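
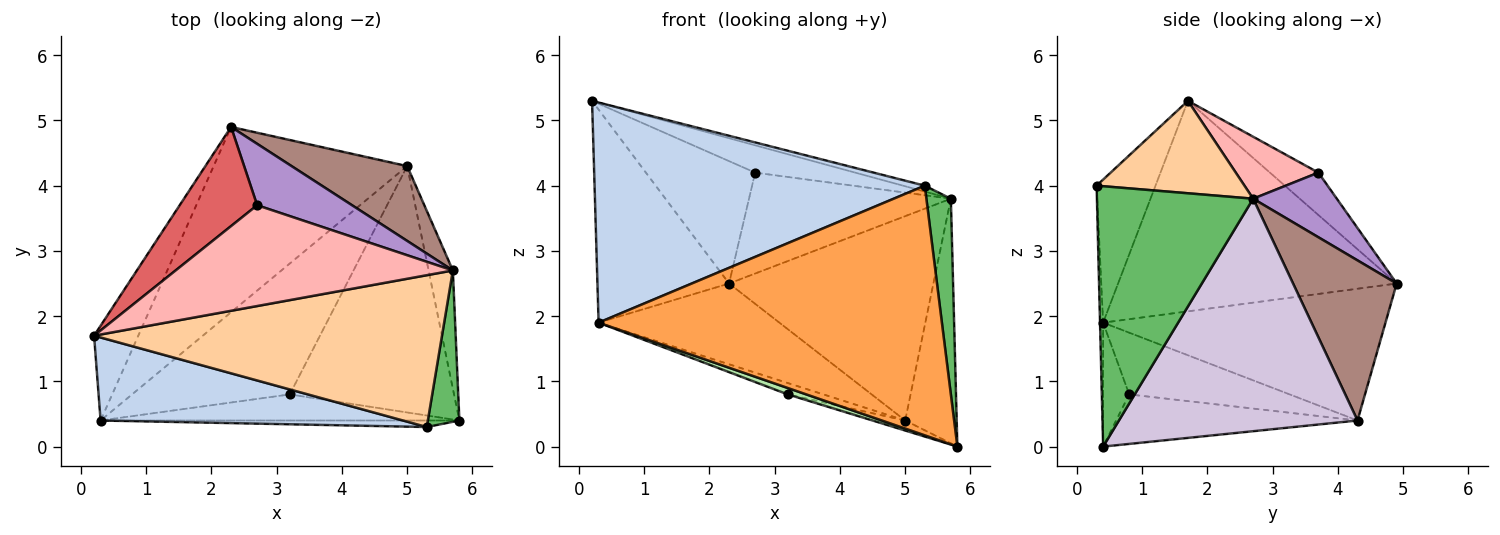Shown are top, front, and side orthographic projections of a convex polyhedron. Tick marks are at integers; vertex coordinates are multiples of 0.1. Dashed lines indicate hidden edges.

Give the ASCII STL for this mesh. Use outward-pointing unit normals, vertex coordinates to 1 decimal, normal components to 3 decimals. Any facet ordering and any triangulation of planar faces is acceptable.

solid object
 facet normal -0.888 0.420 -0.187
  outer loop
   vertex 0.3 0.4 1.9
   vertex 0.2 1.7 5.3
   vertex 2.3 4.9 2.5
  endloop
 endfacet
 facet normal -0.165 -0.923 0.348
  outer loop
   vertex 0.3 0.4 1.9
   vertex 5.3 0.3 4.0
   vertex 0.2 1.7 5.3
  endloop
 endfacet
 facet normal -0.009 -1.000 -0.026
  outer loop
   vertex 0.3 0.4 1.9
   vertex 5.8 0.4 0.0
   vertex 5.3 0.3 4.0
  endloop
 endfacet
 facet normal 0.257 0.038 0.966
  outer loop
   vertex 5.7 2.7 3.8
   vertex 0.2 1.7 5.3
   vertex 5.3 0.3 4.0
  endloop
 endfacet
 facet normal 0.981 -0.154 0.119
  outer loop
   vertex 5.7 2.7 3.8
   vertex 5.3 0.3 4.0
   vertex 5.8 0.4 0.0
  endloop
 endfacet
 facet normal -0.318 -0.226 -0.921
  outer loop
   vertex 3.2 0.8 0.8
   vertex 5.8 0.4 0.0
   vertex 0.3 0.4 1.9
  endloop
 endfacet
 facet normal -0.326 0.735 0.595
  outer loop
   vertex 2.7 3.7 4.2
   vertex 2.3 4.9 2.5
   vertex 0.2 1.7 5.3
  endloop
 endfacet
 facet normal 0.211 0.255 0.944
  outer loop
   vertex 2.7 3.7 4.2
   vertex 0.2 1.7 5.3
   vertex 5.7 2.7 3.8
  endloop
 endfacet
 facet normal 0.334 0.805 0.490
  outer loop
   vertex 2.7 3.7 4.2
   vertex 5.7 2.7 3.8
   vertex 2.3 4.9 2.5
  endloop
 endfacet
 facet normal 0.972 0.210 -0.101
  outer loop
   vertex 5.0 4.3 0.4
   vertex 5.7 2.7 3.8
   vertex 5.8 0.4 0.0
  endloop
 endfacet
 facet normal 0.430 0.848 0.310
  outer loop
   vertex 5.0 4.3 0.4
   vertex 2.3 4.9 2.5
   vertex 5.7 2.7 3.8
  endloop
 endfacet
 facet normal -0.288 0.039 -0.957
  outer loop
   vertex 5.0 4.3 0.4
   vertex 5.8 0.4 0.0
   vertex 3.2 0.8 0.8
  endloop
 endfacet
 facet normal -0.529 0.339 -0.778
  outer loop
   vertex 5.0 4.3 0.4
   vertex 0.3 0.4 1.9
   vertex 2.3 4.9 2.5
  endloop
 endfacet
 facet normal -0.363 0.081 -0.928
  outer loop
   vertex 5.0 4.3 0.4
   vertex 3.2 0.8 0.8
   vertex 0.3 0.4 1.9
  endloop
 endfacet
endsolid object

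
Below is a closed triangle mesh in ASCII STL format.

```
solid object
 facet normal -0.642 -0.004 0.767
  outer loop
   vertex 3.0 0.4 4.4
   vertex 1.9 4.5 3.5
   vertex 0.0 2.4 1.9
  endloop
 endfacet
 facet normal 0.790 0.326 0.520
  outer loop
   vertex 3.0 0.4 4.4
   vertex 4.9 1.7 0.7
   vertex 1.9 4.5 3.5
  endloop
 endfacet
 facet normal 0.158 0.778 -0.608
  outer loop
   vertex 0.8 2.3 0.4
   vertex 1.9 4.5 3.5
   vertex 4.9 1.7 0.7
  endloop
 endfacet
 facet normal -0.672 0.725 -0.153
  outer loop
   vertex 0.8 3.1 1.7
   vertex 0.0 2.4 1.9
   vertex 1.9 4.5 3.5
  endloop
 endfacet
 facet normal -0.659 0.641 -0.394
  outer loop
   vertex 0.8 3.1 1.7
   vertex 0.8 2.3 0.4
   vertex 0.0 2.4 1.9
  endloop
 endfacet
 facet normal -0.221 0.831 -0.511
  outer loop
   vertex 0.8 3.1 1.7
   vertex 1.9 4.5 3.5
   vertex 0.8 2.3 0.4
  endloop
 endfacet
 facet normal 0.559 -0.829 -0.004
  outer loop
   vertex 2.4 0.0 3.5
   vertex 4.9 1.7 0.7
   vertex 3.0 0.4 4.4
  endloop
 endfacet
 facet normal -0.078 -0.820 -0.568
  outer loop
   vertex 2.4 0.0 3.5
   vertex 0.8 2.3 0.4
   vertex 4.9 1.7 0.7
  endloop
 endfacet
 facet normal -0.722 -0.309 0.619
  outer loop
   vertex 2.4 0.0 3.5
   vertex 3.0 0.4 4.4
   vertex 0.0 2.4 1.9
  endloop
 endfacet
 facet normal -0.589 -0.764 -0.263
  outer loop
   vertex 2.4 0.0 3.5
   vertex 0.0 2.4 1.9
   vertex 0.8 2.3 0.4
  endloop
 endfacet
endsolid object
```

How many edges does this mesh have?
15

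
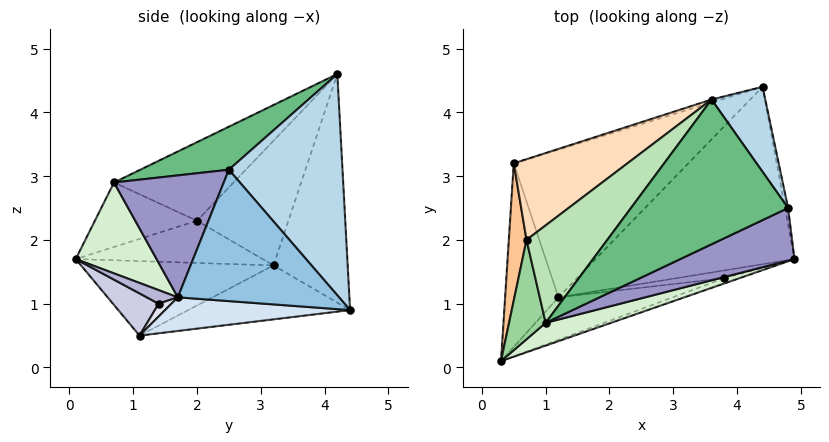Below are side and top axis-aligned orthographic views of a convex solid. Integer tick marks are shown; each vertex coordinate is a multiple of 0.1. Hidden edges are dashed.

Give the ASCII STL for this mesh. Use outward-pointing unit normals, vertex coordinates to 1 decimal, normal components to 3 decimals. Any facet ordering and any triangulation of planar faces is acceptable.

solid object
 facet normal -0.296 0.955 -0.012
  outer loop
   vertex 0.5 3.2 1.6
   vertex 3.6 4.2 4.6
   vertex 4.4 4.4 0.9
  endloop
 endfacet
 facet normal 0.983 0.180 -0.023
  outer loop
   vertex 4.8 2.5 3.1
   vertex 4.9 1.7 1.1
   vertex 4.4 4.4 0.9
  endloop
 endfacet
 facet normal 0.877 0.431 0.213
  outer loop
   vertex 4.8 2.5 3.1
   vertex 4.4 4.4 0.9
   vertex 3.6 4.2 4.6
  endloop
 endfacet
 facet normal 0.167 -0.042 -0.985
  outer loop
   vertex 1.2 1.1 0.5
   vertex 4.4 4.4 0.9
   vertex 4.9 1.7 1.1
  endloop
 endfacet
 facet normal -0.813 0.034 -0.582
  outer loop
   vertex 1.2 1.1 0.5
   vertex 0.3 0.1 1.7
   vertex 0.5 3.2 1.6
  endloop
 endfacet
 facet normal -0.274 0.373 -0.886
  outer loop
   vertex 1.2 1.1 0.5
   vertex 0.5 3.2 1.6
   vertex 4.4 4.4 0.9
  endloop
 endfacet
 facet normal -0.920 0.072 0.386
  outer loop
   vertex 0.7 2.0 2.3
   vertex 0.5 3.2 1.6
   vertex 0.3 0.1 1.7
  endloop
 endfacet
 facet normal -0.713 0.261 0.650
  outer loop
   vertex 0.7 2.0 2.3
   vertex 3.6 4.2 4.6
   vertex 0.5 3.2 1.6
  endloop
 endfacet
 facet normal 0.220 -0.554 0.803
  outer loop
   vertex 1.0 0.7 2.9
   vertex 4.8 2.5 3.1
   vertex 3.6 4.2 4.6
  endloop
 endfacet
 facet normal -0.869 0.027 0.494
  outer loop
   vertex 1.0 0.7 2.9
   vertex 0.7 2.0 2.3
   vertex 0.3 0.1 1.7
  endloop
 endfacet
 facet normal -0.687 0.167 0.707
  outer loop
   vertex 1.0 0.7 2.9
   vertex 3.6 4.2 4.6
   vertex 0.7 2.0 2.3
  endloop
 endfacet
 facet normal 0.347 -0.904 0.250
  outer loop
   vertex 1.0 0.7 2.9
   vertex 0.3 0.1 1.7
   vertex 4.9 1.7 1.1
  endloop
 endfacet
 facet normal 0.384 -0.851 0.359
  outer loop
   vertex 1.0 0.7 2.9
   vertex 4.9 1.7 1.1
   vertex 4.8 2.5 3.1
  endloop
 endfacet
 facet normal 0.276 -0.910 -0.309
  outer loop
   vertex 3.8 1.4 1.0
   vertex 4.9 1.7 1.1
   vertex 0.3 0.1 1.7
  endloop
 endfacet
 facet normal 0.198 -0.821 -0.536
  outer loop
   vertex 3.8 1.4 1.0
   vertex 0.3 0.1 1.7
   vertex 1.2 1.1 0.5
  endloop
 endfacet
 facet normal 0.219 -0.529 -0.820
  outer loop
   vertex 3.8 1.4 1.0
   vertex 1.2 1.1 0.5
   vertex 4.9 1.7 1.1
  endloop
 endfacet
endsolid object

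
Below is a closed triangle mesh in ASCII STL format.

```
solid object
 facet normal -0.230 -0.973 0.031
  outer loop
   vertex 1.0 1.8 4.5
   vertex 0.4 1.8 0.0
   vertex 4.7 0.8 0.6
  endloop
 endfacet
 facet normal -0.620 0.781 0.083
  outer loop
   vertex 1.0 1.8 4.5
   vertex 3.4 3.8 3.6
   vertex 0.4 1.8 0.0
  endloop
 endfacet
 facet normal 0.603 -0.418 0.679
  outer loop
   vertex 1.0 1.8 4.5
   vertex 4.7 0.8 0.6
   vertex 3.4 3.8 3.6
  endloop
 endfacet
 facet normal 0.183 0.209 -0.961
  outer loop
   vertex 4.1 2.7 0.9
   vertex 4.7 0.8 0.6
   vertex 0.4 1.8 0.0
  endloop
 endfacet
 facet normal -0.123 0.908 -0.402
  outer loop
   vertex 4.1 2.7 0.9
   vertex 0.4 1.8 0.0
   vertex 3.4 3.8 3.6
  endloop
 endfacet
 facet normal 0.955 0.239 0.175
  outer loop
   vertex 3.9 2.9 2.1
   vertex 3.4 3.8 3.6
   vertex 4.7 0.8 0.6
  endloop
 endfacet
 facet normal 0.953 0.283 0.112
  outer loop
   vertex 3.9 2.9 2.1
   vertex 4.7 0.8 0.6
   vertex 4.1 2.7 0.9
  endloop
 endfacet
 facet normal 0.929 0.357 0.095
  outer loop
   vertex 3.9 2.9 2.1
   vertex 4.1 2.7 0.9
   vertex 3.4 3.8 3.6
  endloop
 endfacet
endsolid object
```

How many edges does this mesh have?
12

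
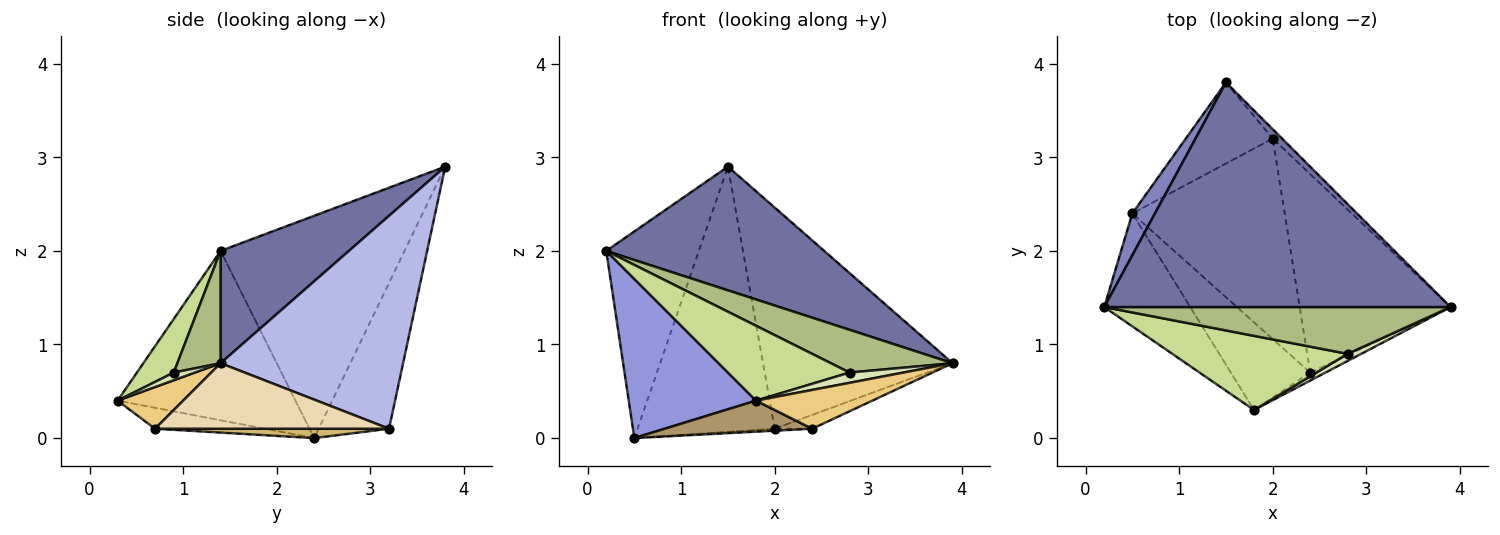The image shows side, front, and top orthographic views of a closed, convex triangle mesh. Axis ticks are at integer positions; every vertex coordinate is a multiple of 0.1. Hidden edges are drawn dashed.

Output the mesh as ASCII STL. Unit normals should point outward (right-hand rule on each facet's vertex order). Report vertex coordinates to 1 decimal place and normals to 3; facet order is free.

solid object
 facet normal 0.273 -0.464 0.843
  outer loop
   vertex 1.5 3.8 2.9
   vertex 0.2 1.4 2.0
   vertex 3.9 1.4 0.8
  endloop
 endfacet
 facet normal -0.890 0.448 0.091
  outer loop
   vertex 0.5 2.4 0.0
   vertex 0.2 1.4 2.0
   vertex 1.5 3.8 2.9
  endloop
 endfacet
 facet normal -0.752 -0.538 -0.382
  outer loop
   vertex 1.8 0.3 0.4
   vertex 0.2 1.4 2.0
   vertex 0.5 2.4 0.0
  endloop
 endfacet
 facet normal 0.693 0.720 -0.030
  outer loop
   vertex 2.0 3.2 0.1
   vertex 1.5 3.8 2.9
   vertex 3.9 1.4 0.8
  endloop
 endfacet
 facet normal -0.440 0.859 -0.263
  outer loop
   vertex 2.0 3.2 0.1
   vertex 0.5 2.4 0.0
   vertex 1.5 3.8 2.9
  endloop
 endfacet
 facet normal 0.233 -0.656 0.718
  outer loop
   vertex 2.8 0.9 0.7
   vertex 3.9 1.4 0.8
   vertex 0.2 1.4 2.0
  endloop
 endfacet
 facet normal 0.210 -0.695 0.688
  outer loop
   vertex 2.8 0.9 0.7
   vertex 0.2 1.4 2.0
   vertex 1.8 0.3 0.4
  endloop
 endfacet
 facet normal 0.306 -0.782 0.544
  outer loop
   vertex 2.8 0.9 0.7
   vertex 1.8 0.3 0.4
   vertex 3.9 1.4 0.8
  endloop
 endfacet
 facet normal -0.242 -0.324 -0.915
  outer loop
   vertex 2.4 0.7 0.1
   vertex 1.8 0.3 0.4
   vertex 0.5 2.4 0.0
  endloop
 endfacet
 facet normal 0.061 0.010 -0.998
  outer loop
   vertex 2.4 0.7 0.1
   vertex 0.5 2.4 0.0
   vertex 2.0 3.2 0.1
  endloop
 endfacet
 facet normal 0.483 -0.857 -0.177
  outer loop
   vertex 2.4 0.7 0.1
   vertex 3.9 1.4 0.8
   vertex 1.8 0.3 0.4
  endloop
 endfacet
 facet normal 0.398 0.064 -0.915
  outer loop
   vertex 2.4 0.7 0.1
   vertex 2.0 3.2 0.1
   vertex 3.9 1.4 0.8
  endloop
 endfacet
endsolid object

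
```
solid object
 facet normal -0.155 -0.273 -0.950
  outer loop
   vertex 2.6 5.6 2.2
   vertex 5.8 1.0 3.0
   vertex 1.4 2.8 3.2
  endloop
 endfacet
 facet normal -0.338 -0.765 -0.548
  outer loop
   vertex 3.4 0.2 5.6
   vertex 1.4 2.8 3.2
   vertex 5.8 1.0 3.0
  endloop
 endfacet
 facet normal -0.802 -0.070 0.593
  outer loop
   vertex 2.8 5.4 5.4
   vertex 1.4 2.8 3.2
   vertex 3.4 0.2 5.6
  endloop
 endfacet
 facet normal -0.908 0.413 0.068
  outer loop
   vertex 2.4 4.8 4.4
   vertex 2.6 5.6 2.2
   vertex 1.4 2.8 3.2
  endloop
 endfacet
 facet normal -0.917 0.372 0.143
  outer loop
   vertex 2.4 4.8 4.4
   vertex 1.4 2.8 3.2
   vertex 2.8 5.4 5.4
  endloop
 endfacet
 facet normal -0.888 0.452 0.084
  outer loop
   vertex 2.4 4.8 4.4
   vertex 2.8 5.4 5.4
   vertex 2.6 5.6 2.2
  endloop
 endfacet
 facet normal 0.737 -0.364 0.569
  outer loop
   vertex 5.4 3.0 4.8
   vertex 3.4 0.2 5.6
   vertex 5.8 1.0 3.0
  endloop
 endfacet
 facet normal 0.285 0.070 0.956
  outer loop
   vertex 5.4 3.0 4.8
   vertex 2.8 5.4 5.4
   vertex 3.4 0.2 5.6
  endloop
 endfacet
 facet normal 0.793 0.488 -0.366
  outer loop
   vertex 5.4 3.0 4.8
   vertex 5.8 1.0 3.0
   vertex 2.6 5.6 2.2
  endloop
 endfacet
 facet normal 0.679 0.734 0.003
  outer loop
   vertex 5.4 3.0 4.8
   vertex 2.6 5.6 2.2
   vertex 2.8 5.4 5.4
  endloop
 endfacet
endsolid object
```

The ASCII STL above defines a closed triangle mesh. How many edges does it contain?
15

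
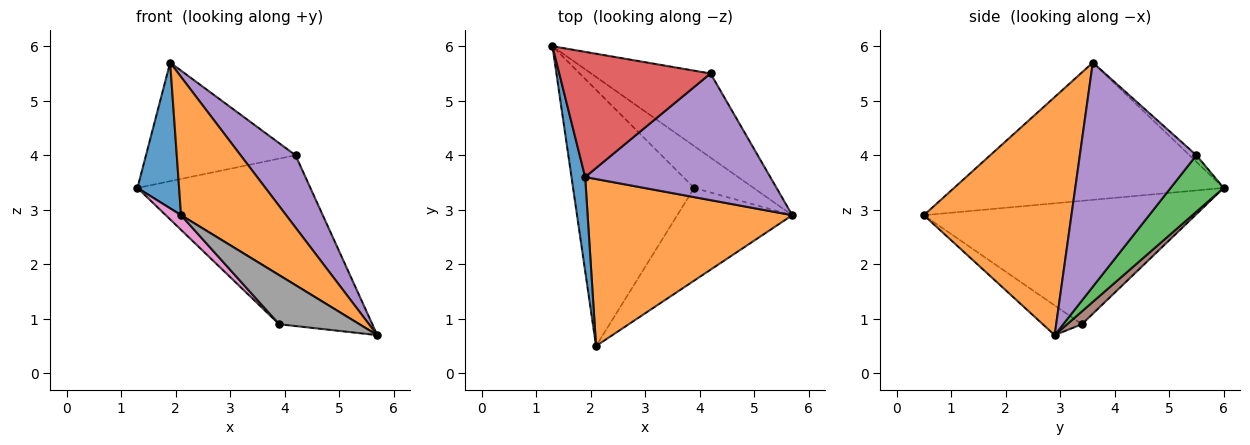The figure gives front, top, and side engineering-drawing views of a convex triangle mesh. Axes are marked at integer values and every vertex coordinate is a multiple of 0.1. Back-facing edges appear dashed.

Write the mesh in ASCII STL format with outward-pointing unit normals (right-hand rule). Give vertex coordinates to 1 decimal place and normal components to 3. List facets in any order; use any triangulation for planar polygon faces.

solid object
 facet normal -0.984 -0.152 0.098
  outer loop
   vertex 1.9 3.6 5.7
   vertex 1.3 6.0 3.4
   vertex 2.1 0.5 2.9
  endloop
 endfacet
 facet normal 0.667 -0.475 0.574
  outer loop
   vertex 1.9 3.6 5.7
   vertex 2.1 0.5 2.9
   vertex 5.7 2.9 0.7
  endloop
 endfacet
 facet normal 0.249 0.813 -0.527
  outer loop
   vertex 4.2 5.5 4.0
   vertex 5.7 2.9 0.7
   vertex 1.3 6.0 3.4
  endloop
 endfacet
 facet normal -0.032 0.687 0.726
  outer loop
   vertex 4.2 5.5 4.0
   vertex 1.3 6.0 3.4
   vertex 1.9 3.6 5.7
  endloop
 endfacet
 facet normal 0.725 -0.342 0.599
  outer loop
   vertex 4.2 5.5 4.0
   vertex 1.9 3.6 5.7
   vertex 5.7 2.9 0.7
  endloop
 endfacet
 facet normal 0.138 0.755 -0.641
  outer loop
   vertex 3.9 3.4 0.9
   vertex 1.3 6.0 3.4
   vertex 5.7 2.9 0.7
  endloop
 endfacet
 facet normal -0.713 -0.040 -0.700
  outer loop
   vertex 3.9 3.4 0.9
   vertex 2.1 0.5 2.9
   vertex 1.3 6.0 3.4
  endloop
 endfacet
 facet normal -0.222 -0.456 -0.862
  outer loop
   vertex 3.9 3.4 0.9
   vertex 5.7 2.9 0.7
   vertex 2.1 0.5 2.9
  endloop
 endfacet
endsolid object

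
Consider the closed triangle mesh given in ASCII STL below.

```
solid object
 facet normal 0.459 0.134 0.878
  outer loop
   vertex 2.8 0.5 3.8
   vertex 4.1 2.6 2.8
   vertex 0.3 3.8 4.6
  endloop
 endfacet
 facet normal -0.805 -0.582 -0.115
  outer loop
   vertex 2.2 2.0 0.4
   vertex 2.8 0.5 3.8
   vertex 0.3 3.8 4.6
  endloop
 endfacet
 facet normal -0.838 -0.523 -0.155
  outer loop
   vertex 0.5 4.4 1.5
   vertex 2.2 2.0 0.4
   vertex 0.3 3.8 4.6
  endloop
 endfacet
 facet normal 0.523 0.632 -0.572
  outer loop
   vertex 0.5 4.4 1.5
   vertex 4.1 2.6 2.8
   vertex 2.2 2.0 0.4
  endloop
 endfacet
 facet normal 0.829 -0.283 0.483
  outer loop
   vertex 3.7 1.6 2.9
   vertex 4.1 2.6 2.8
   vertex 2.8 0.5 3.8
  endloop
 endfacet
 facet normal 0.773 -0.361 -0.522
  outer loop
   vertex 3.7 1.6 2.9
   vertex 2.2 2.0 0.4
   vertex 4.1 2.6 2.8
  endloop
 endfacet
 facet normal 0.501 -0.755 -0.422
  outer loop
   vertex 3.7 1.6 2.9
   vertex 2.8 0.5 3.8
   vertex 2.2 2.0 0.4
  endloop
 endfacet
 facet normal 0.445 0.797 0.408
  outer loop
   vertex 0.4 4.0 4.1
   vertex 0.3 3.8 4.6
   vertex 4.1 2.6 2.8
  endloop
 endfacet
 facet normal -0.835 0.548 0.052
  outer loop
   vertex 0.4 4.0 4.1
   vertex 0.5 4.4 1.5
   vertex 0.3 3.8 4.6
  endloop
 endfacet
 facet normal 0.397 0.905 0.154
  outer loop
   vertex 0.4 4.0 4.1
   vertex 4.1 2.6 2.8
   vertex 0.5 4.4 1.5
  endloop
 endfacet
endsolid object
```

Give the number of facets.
10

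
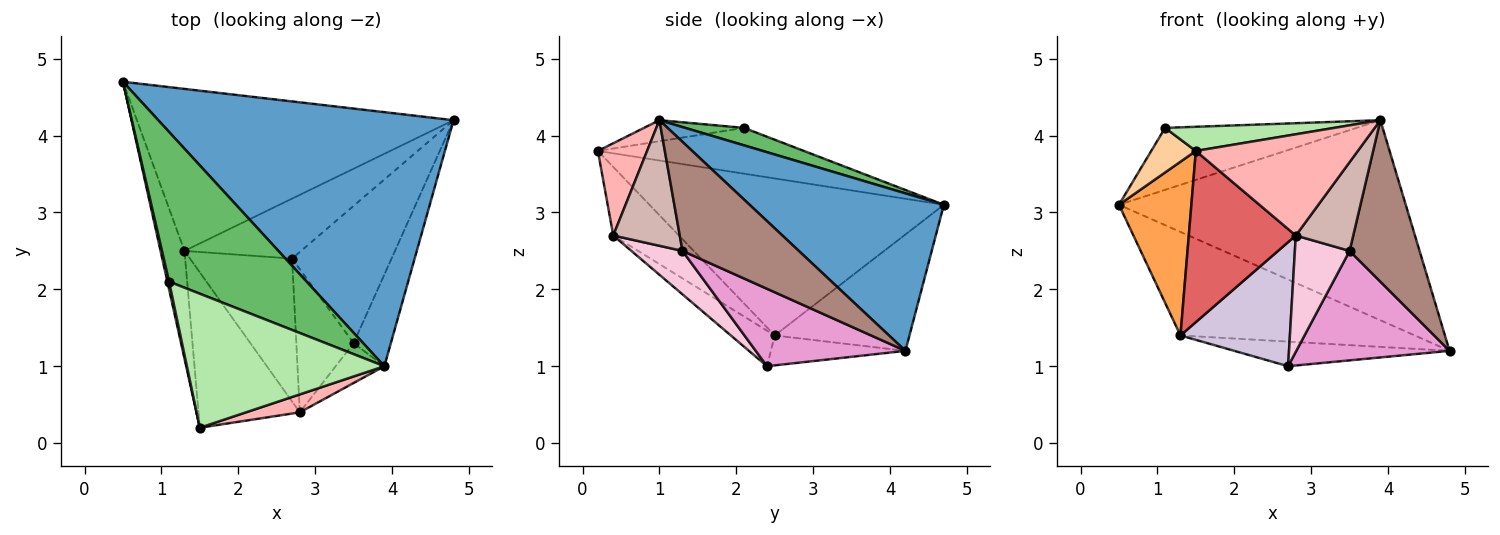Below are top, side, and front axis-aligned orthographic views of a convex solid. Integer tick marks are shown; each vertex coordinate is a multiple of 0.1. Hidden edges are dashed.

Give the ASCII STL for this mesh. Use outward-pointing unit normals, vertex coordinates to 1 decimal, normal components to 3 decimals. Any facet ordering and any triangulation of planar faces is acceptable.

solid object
 facet normal 0.387 0.571 0.725
  outer loop
   vertex 3.9 1.0 4.2
   vertex 4.8 4.2 1.2
   vertex 0.5 4.7 3.1
  endloop
 endfacet
 facet normal -0.296 0.514 -0.805
  outer loop
   vertex 1.3 2.5 1.4
   vertex 0.5 4.7 3.1
   vertex 4.8 4.2 1.2
  endloop
 endfacet
 facet normal -0.961 -0.236 -0.146
  outer loop
   vertex 1.3 2.5 1.4
   vertex 1.5 0.2 3.8
   vertex 0.5 4.7 3.1
  endloop
 endfacet
 facet normal -0.977 -0.211 0.036
  outer loop
   vertex 1.1 2.1 4.1
   vertex 0.5 4.7 3.1
   vertex 1.5 0.2 3.8
  endloop
 endfacet
 facet normal 0.116 0.380 0.918
  outer loop
   vertex 1.1 2.1 4.1
   vertex 3.9 1.0 4.2
   vertex 0.5 4.7 3.1
  endloop
 endfacet
 facet normal -0.104 -0.176 0.979
  outer loop
   vertex 1.1 2.1 4.1
   vertex 1.5 0.2 3.8
   vertex 3.9 1.0 4.2
  endloop
 endfacet
 facet normal -0.414 -0.674 -0.612
  outer loop
   vertex 2.8 0.4 2.7
   vertex 1.5 0.2 3.8
   vertex 1.3 2.5 1.4
  endloop
 endfacet
 facet normal 0.287 -0.943 0.167
  outer loop
   vertex 2.8 0.4 2.7
   vertex 3.9 1.0 4.2
   vertex 1.5 0.2 3.8
  endloop
 endfacet
 facet normal -0.231 0.369 -0.900
  outer loop
   vertex 2.7 2.4 1.0
   vertex 1.3 2.5 1.4
   vertex 4.8 4.2 1.2
  endloop
 endfacet
 facet normal -0.254 -0.634 -0.731
  outer loop
   vertex 2.7 2.4 1.0
   vertex 2.8 0.4 2.7
   vertex 1.3 2.5 1.4
  endloop
 endfacet
 facet normal 0.823 -0.495 -0.281
  outer loop
   vertex 3.5 1.3 2.5
   vertex 4.8 4.2 1.2
   vertex 3.9 1.0 4.2
  endloop
 endfacet
 facet normal 0.726 -0.627 -0.282
  outer loop
   vertex 3.5 1.3 2.5
   vertex 3.9 1.0 4.2
   vertex 2.8 0.4 2.7
  endloop
 endfacet
 facet normal 0.520 -0.532 -0.668
  outer loop
   vertex 3.5 1.3 2.5
   vertex 2.7 2.4 1.0
   vertex 4.8 4.2 1.2
  endloop
 endfacet
 facet normal 0.507 -0.543 -0.669
  outer loop
   vertex 3.5 1.3 2.5
   vertex 2.8 0.4 2.7
   vertex 2.7 2.4 1.0
  endloop
 endfacet
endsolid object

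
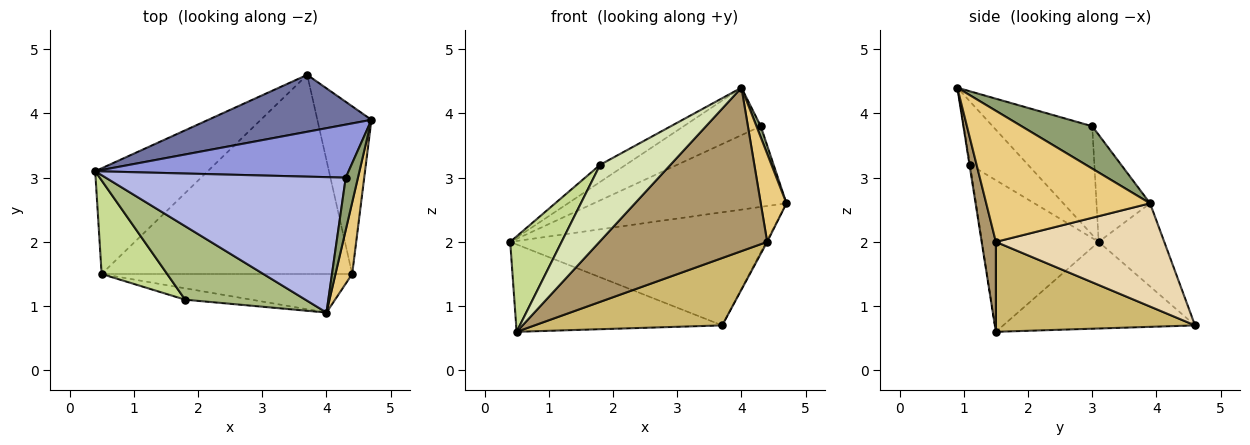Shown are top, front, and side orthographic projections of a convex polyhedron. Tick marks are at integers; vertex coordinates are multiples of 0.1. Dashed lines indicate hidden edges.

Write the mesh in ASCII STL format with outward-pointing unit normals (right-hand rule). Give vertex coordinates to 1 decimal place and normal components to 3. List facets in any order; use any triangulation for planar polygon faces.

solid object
 facet normal -0.223 0.871 0.438
  outer loop
   vertex 3.7 4.6 0.7
   vertex 0.4 3.1 2.0
   vertex 4.7 3.9 2.6
  endloop
 endfacet
 facet normal -0.510 0.548 -0.663
  outer loop
   vertex 3.7 4.6 0.7
   vertex 0.5 1.5 0.6
   vertex 0.4 3.1 2.0
  endloop
 endfacet
 facet normal -0.226 0.814 0.535
  outer loop
   vertex 4.3 3.0 3.8
   vertex 4.7 3.9 2.6
   vertex 0.4 3.1 2.0
  endloop
 endfacet
 facet normal -0.393 0.304 0.868
  outer loop
   vertex 4.3 3.0 3.8
   vertex 0.4 3.1 2.0
   vertex 4.0 0.9 4.4
  endloop
 endfacet
 facet normal 0.959 -0.058 0.276
  outer loop
   vertex 4.3 3.0 3.8
   vertex 4.0 0.9 4.4
   vertex 4.7 3.9 2.6
  endloop
 endfacet
 facet normal -0.455 0.202 0.867
  outer loop
   vertex 1.8 1.1 3.2
   vertex 4.0 0.9 4.4
   vertex 0.4 3.1 2.0
  endloop
 endfacet
 facet normal -0.851 -0.375 0.368
  outer loop
   vertex 1.8 1.1 3.2
   vertex 0.4 3.1 2.0
   vertex 0.5 1.5 0.6
  endloop
 endfacet
 facet normal -0.010 -0.989 -0.147
  outer loop
   vertex 1.8 1.1 3.2
   vertex 0.5 1.5 0.6
   vertex 4.0 0.9 4.4
  endloop
 endfacet
 facet normal 0.082 -0.970 -0.229
  outer loop
   vertex 4.4 1.5 2.0
   vertex 4.0 0.9 4.4
   vertex 0.5 1.5 0.6
  endloop
 endfacet
 facet normal 0.322 -0.303 -0.897
  outer loop
   vertex 4.4 1.5 2.0
   vertex 0.5 1.5 0.6
   vertex 3.7 4.6 0.7
  endloop
 endfacet
 facet normal 0.980 -0.154 0.125
  outer loop
   vertex 4.4 1.5 2.0
   vertex 4.7 3.9 2.6
   vertex 4.0 0.9 4.4
  endloop
 endfacet
 facet normal 0.886 0.005 -0.464
  outer loop
   vertex 4.4 1.5 2.0
   vertex 3.7 4.6 0.7
   vertex 4.7 3.9 2.6
  endloop
 endfacet
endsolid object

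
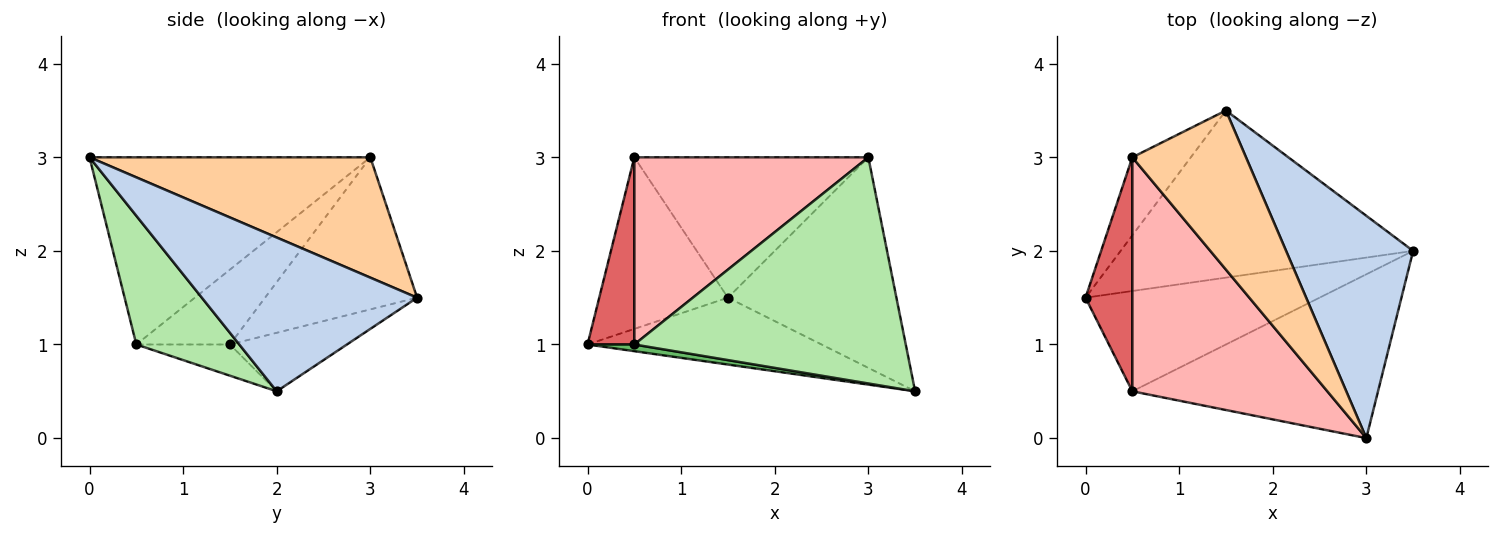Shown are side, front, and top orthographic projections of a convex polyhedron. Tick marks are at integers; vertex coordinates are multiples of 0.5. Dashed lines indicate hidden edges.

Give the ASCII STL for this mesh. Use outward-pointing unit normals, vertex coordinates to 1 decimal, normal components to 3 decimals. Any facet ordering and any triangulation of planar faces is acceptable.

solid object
 facet normal -0.183 0.365 -0.913
  outer loop
   vertex 1.5 3.5 1.5
   vertex 3.5 2.0 0.5
   vertex 0.0 1.5 1.0
  endloop
 endfacet
 facet normal 0.660 0.517 0.545
  outer loop
   vertex 1.5 3.5 1.5
   vertex 3.0 0.0 3.0
   vertex 3.5 2.0 0.5
  endloop
 endfacet
 facet normal -0.732 0.620 -0.282
  outer loop
   vertex 0.5 3.0 3.0
   vertex 1.5 3.5 1.5
   vertex 0.0 1.5 1.0
  endloop
 endfacet
 facet normal 0.622 0.518 0.587
  outer loop
   vertex 0.5 3.0 3.0
   vertex 3.0 0.0 3.0
   vertex 1.5 3.5 1.5
  endloop
 endfacet
 facet normal -0.132 -0.066 -0.989
  outer loop
   vertex 0.5 0.5 1.0
   vertex 0.0 1.5 1.0
   vertex 3.5 2.0 0.5
  endloop
 endfacet
 facet normal 0.294 -0.774 -0.561
  outer loop
   vertex 0.5 0.5 1.0
   vertex 3.5 2.0 0.5
   vertex 3.0 0.0 3.0
  endloop
 endfacet
 facet normal -0.781 -0.390 0.488
  outer loop
   vertex 0.5 0.5 1.0
   vertex 0.5 3.0 3.0
   vertex 0.0 1.5 1.0
  endloop
 endfacet
 facet normal -0.600 -0.500 0.625
  outer loop
   vertex 0.5 0.5 1.0
   vertex 3.0 0.0 3.0
   vertex 0.5 3.0 3.0
  endloop
 endfacet
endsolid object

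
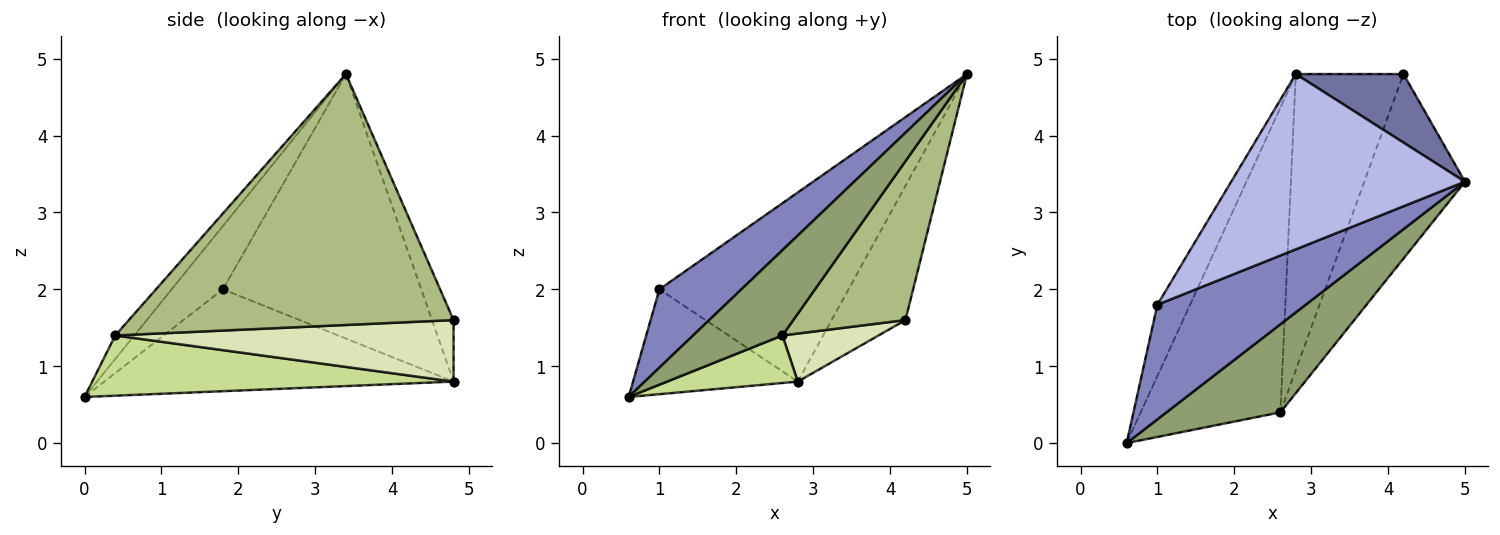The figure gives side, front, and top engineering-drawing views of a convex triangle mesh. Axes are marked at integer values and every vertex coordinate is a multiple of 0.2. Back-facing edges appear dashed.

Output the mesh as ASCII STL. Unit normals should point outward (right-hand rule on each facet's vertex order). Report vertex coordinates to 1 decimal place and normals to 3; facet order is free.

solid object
 facet normal -0.251 0.862 0.440
  outer loop
   vertex 2.8 4.8 0.8
   vertex 5.0 3.4 4.8
   vertex 4.2 4.8 1.6
  endloop
 endfacet
 facet normal -0.332 -0.532 0.779
  outer loop
   vertex 1.0 1.8 2.0
   vertex 0.6 0.0 0.6
   vertex 5.0 3.4 4.8
  endloop
 endfacet
 facet normal -0.869 0.410 -0.279
  outer loop
   vertex 1.0 1.8 2.0
   vertex 2.8 4.8 0.8
   vertex 0.6 0.0 0.6
  endloop
 endfacet
 facet normal -0.610 0.581 0.539
  outer loop
   vertex 1.0 1.8 2.0
   vertex 5.0 3.4 4.8
   vertex 2.8 4.8 0.8
  endloop
 endfacet
 facet normal -0.147 -0.688 0.711
  outer loop
   vertex 2.6 0.4 1.4
   vertex 5.0 3.4 4.8
   vertex 0.6 0.0 0.6
  endloop
 endfacet
 facet normal 0.884 -0.305 -0.355
  outer loop
   vertex 2.6 0.4 1.4
   vertex 4.2 4.8 1.6
   vertex 5.0 3.4 4.8
  endloop
 endfacet
 facet normal 0.392 -0.142 -0.909
  outer loop
   vertex 2.6 0.4 1.4
   vertex 0.6 0.0 0.6
   vertex 2.8 4.8 0.8
  endloop
 endfacet
 facet normal 0.491 -0.140 -0.860
  outer loop
   vertex 2.6 0.4 1.4
   vertex 2.8 4.8 0.8
   vertex 4.2 4.8 1.6
  endloop
 endfacet
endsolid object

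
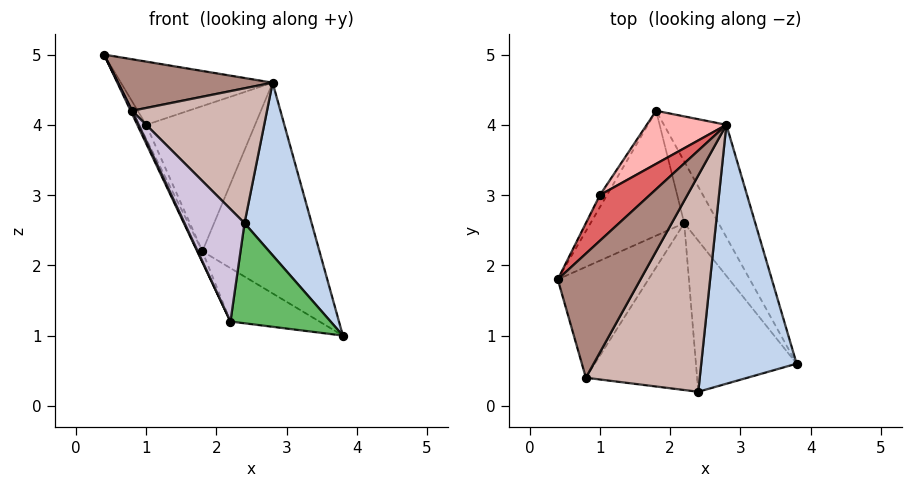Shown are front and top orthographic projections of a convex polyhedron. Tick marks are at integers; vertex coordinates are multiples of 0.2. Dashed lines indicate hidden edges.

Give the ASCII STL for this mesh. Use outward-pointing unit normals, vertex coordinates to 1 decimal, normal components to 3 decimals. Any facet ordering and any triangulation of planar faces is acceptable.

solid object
 facet normal 0.794 0.536 -0.286
  outer loop
   vertex 2.8 4.0 4.6
   vertex 3.8 0.6 1.0
   vertex 1.8 4.2 2.2
  endloop
 endfacet
 facet normal 0.743 -0.371 0.557
  outer loop
   vertex 2.8 4.0 4.6
   vertex 2.4 0.2 2.6
   vertex 3.8 0.6 1.0
  endloop
 endfacet
 facet normal -0.906 0.037 -0.421
  outer loop
   vertex 2.2 2.6 1.2
   vertex 0.4 1.8 5.0
   vertex 1.8 4.2 2.2
  endloop
 endfacet
 facet normal 0.586 0.530 -0.613
  outer loop
   vertex 2.2 2.6 1.2
   vertex 1.8 4.2 2.2
   vertex 3.8 0.6 1.0
  endloop
 endfacet
 facet normal -0.622 -0.433 -0.653
  outer loop
   vertex 2.2 2.6 1.2
   vertex 3.8 0.6 1.0
   vertex 2.4 0.2 2.6
  endloop
 endfacet
 facet normal -0.933 0.272 -0.233
  outer loop
   vertex 1.0 3.0 4.0
   vertex 1.8 4.2 2.2
   vertex 0.4 1.8 5.0
  endloop
 endfacet
 facet normal -0.542 0.681 0.492
  outer loop
   vertex 1.0 3.0 4.0
   vertex 0.4 1.8 5.0
   vertex 2.8 4.0 4.6
  endloop
 endfacet
 facet normal -0.537 0.792 0.290
  outer loop
   vertex 1.0 3.0 4.0
   vertex 2.8 4.0 4.6
   vertex 1.8 4.2 2.2
  endloop
 endfacet
 facet normal -0.903 -0.012 -0.430
  outer loop
   vertex 0.8 0.4 4.2
   vertex 0.4 1.8 5.0
   vertex 2.2 2.6 1.2
  endloop
 endfacet
 facet normal -0.669 -0.415 -0.617
  outer loop
   vertex 0.8 0.4 4.2
   vertex 2.2 2.6 1.2
   vertex 2.4 0.2 2.6
  endloop
 endfacet
 facet normal 0.451 -0.342 0.824
  outer loop
   vertex 0.8 0.4 4.2
   vertex 2.8 4.0 4.6
   vertex 0.4 1.8 5.0
  endloop
 endfacet
 facet normal 0.616 -0.417 0.668
  outer loop
   vertex 0.8 0.4 4.2
   vertex 2.4 0.2 2.6
   vertex 2.8 4.0 4.6
  endloop
 endfacet
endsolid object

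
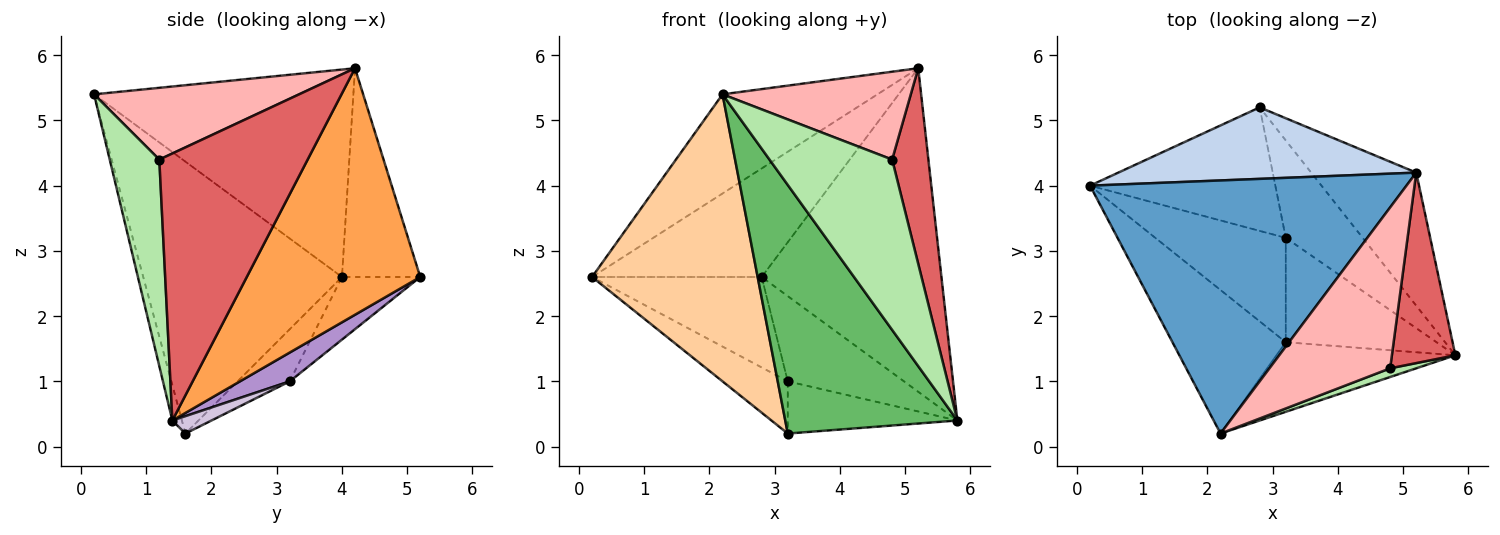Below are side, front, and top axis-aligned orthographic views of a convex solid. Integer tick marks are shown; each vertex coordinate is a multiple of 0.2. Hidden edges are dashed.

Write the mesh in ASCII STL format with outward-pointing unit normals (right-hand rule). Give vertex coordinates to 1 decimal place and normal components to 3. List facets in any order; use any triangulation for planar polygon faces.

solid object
 facet normal -0.521 0.311 0.795
  outer loop
   vertex 5.2 4.2 5.8
   vertex 0.2 4.0 2.6
   vertex 2.2 0.2 5.4
  endloop
 endfacet
 facet normal -0.360 0.779 0.513
  outer loop
   vertex 2.8 5.2 2.6
   vertex 0.2 4.0 2.6
   vertex 5.2 4.2 5.8
  endloop
 endfacet
 facet normal 0.666 0.690 -0.284
  outer loop
   vertex 2.8 5.2 2.6
   vertex 5.2 4.2 5.8
   vertex 5.8 1.4 0.4
  endloop
 endfacet
 facet normal -0.732 -0.610 -0.305
  outer loop
   vertex 3.2 1.6 0.2
   vertex 2.2 0.2 5.4
   vertex 0.2 4.0 2.6
  endloop
 endfacet
 facet normal -0.053 -0.962 -0.269
  outer loop
   vertex 3.2 1.6 0.2
   vertex 5.8 1.4 0.4
   vertex 2.2 0.2 5.4
  endloop
 endfacet
 facet normal 0.374 -0.926 0.047
  outer loop
   vertex 4.8 1.2 4.4
   vertex 2.2 0.2 5.4
   vertex 5.8 1.4 0.4
  endloop
 endfacet
 facet normal 0.947 -0.231 0.225
  outer loop
   vertex 4.8 1.2 4.4
   vertex 5.8 1.4 0.4
   vertex 5.2 4.2 5.8
  endloop
 endfacet
 facet normal 0.463 -0.425 0.778
  outer loop
   vertex 4.8 1.2 4.4
   vertex 5.2 4.2 5.8
   vertex 2.2 0.2 5.4
  endloop
 endfacet
 facet normal 0.272 0.634 -0.724
  outer loop
   vertex 3.2 3.2 1.0
   vertex 2.8 5.2 2.6
   vertex 5.8 1.4 0.4
  endloop
 endfacet
 facet normal 0.103 0.445 -0.890
  outer loop
   vertex 3.2 3.2 1.0
   vertex 5.8 1.4 0.4
   vertex 3.2 1.6 0.2
  endloop
 endfacet
 facet normal -0.263 0.570 -0.778
  outer loop
   vertex 3.2 3.2 1.0
   vertex 0.2 4.0 2.6
   vertex 2.8 5.2 2.6
  endloop
 endfacet
 facet normal -0.337 0.421 -0.842
  outer loop
   vertex 3.2 3.2 1.0
   vertex 3.2 1.6 0.2
   vertex 0.2 4.0 2.6
  endloop
 endfacet
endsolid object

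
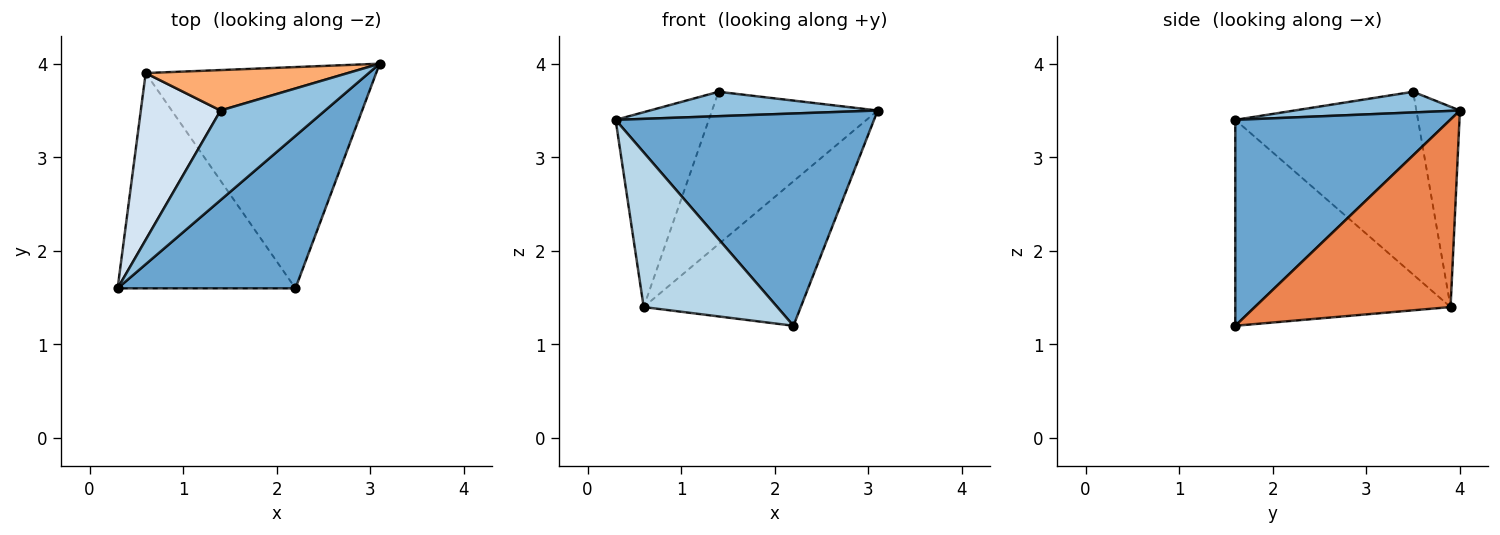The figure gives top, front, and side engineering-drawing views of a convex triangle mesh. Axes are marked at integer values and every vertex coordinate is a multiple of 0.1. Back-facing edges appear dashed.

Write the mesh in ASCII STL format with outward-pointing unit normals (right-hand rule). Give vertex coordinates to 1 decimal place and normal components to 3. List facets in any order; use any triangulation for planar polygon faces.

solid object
 facet normal 0.560 -0.673 0.483
  outer loop
   vertex 2.2 1.6 1.2
   vertex 3.1 4.0 3.5
   vertex 0.3 1.6 3.4
  endloop
 endfacet
 facet normal 0.187 -0.258 0.948
  outer loop
   vertex 1.4 3.5 3.7
   vertex 0.3 1.6 3.4
   vertex 3.1 4.0 3.5
  endloop
 endfacet
 facet normal -0.685 -0.425 -0.592
  outer loop
   vertex 0.6 3.9 1.4
   vertex 2.2 1.6 1.2
   vertex 0.3 1.6 3.4
  endloop
 endfacet
 facet normal -0.830 0.423 0.362
  outer loop
   vertex 0.6 3.9 1.4
   vertex 0.3 1.6 3.4
   vertex 1.4 3.5 3.7
  endloop
 endfacet
 facet normal 0.563 0.452 -0.692
  outer loop
   vertex 0.6 3.9 1.4
   vertex 3.1 4.0 3.5
   vertex 2.2 1.6 1.2
  endloop
 endfacet
 facet normal -0.246 0.937 0.249
  outer loop
   vertex 0.6 3.9 1.4
   vertex 1.4 3.5 3.7
   vertex 3.1 4.0 3.5
  endloop
 endfacet
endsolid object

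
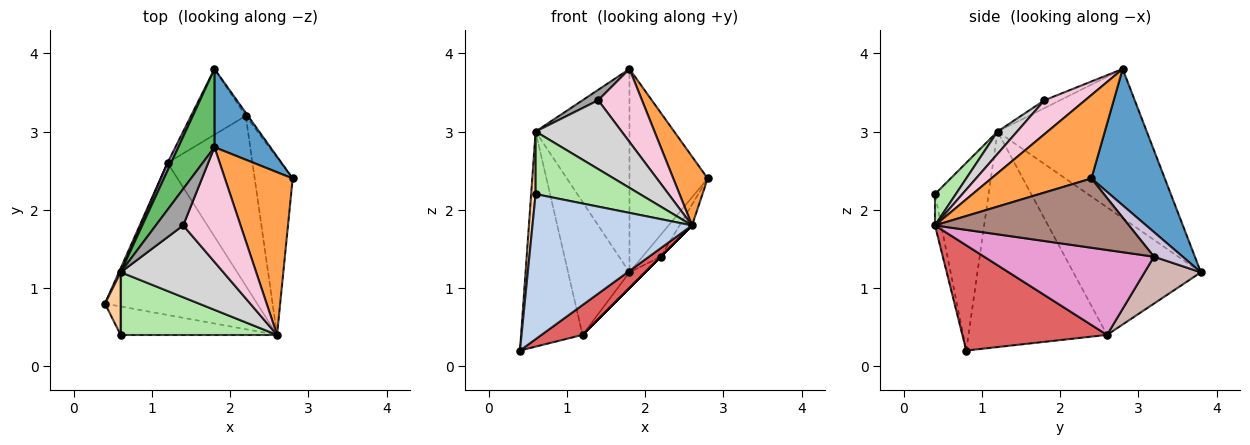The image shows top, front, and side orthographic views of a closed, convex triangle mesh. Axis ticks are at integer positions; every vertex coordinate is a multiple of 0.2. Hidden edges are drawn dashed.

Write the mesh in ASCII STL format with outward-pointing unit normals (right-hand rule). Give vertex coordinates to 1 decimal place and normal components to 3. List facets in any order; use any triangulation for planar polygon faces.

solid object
 facet normal 0.659 0.702 0.270
  outer loop
   vertex 1.8 2.8 3.8
   vertex 2.8 2.4 2.4
   vertex 1.8 3.8 1.2
  endloop
 endfacet
 facet normal -0.038 -0.981 -0.192
  outer loop
   vertex 2.6 0.4 1.8
   vertex 0.6 0.4 2.2
   vertex 0.4 0.8 0.2
  endloop
 endfacet
 facet normal 0.750 -0.258 0.609
  outer loop
   vertex 2.6 0.4 1.8
   vertex 2.8 2.4 2.4
   vertex 1.8 2.8 3.8
  endloop
 endfacet
 facet normal -0.993 -0.083 0.083
  outer loop
   vertex 0.6 1.2 3.0
   vertex 0.4 0.8 0.2
   vertex 0.6 0.4 2.2
  endloop
 endfacet
 facet normal -0.829 0.522 0.201
  outer loop
   vertex 0.6 1.2 3.0
   vertex 1.8 2.8 3.8
   vertex 1.8 3.8 1.2
  endloop
 endfacet
 facet normal 0.140 -0.700 0.700
  outer loop
   vertex 0.6 1.2 3.0
   vertex 0.6 0.4 2.2
   vertex 2.6 0.4 1.8
  endloop
 endfacet
 facet normal 0.562 -0.159 -0.812
  outer loop
   vertex 1.2 2.6 0.4
   vertex 2.6 0.4 1.8
   vertex 0.4 0.8 0.2
  endloop
 endfacet
 facet normal -0.914 0.405 0.007
  outer loop
   vertex 1.2 2.6 0.4
   vertex 0.4 0.8 0.2
   vertex 0.6 1.2 3.0
  endloop
 endfacet
 facet normal -0.901 0.433 0.025
  outer loop
   vertex 1.2 2.6 0.4
   vertex 0.6 1.2 3.0
   vertex 1.8 3.8 1.2
  endloop
 endfacet
 facet normal 0.841 0.535 -0.076
  outer loop
   vertex 2.2 3.2 1.4
   vertex 1.8 3.8 1.2
   vertex 2.8 2.4 2.4
  endloop
 endfacet
 facet normal 0.875 0.056 -0.480
  outer loop
   vertex 2.2 3.2 1.4
   vertex 2.8 2.4 2.4
   vertex 2.6 0.4 1.8
  endloop
 endfacet
 facet normal 0.640 0.178 -0.747
  outer loop
   vertex 2.2 3.2 1.4
   vertex 1.2 2.6 0.4
   vertex 1.8 3.8 1.2
  endloop
 endfacet
 facet normal 0.707 0.000 -0.707
  outer loop
   vertex 2.2 3.2 1.4
   vertex 2.6 0.4 1.8
   vertex 1.2 2.6 0.4
  endloop
 endfacet
 facet normal 0.446 -0.480 0.755
  outer loop
   vertex 1.4 1.8 3.4
   vertex 2.6 0.4 1.8
   vertex 1.8 2.8 3.8
  endloop
 endfacet
 facet normal -0.265 -0.265 0.927
  outer loop
   vertex 1.4 1.8 3.4
   vertex 1.8 2.8 3.8
   vertex 0.6 1.2 3.0
  endloop
 endfacet
 facet normal 0.155 -0.683 0.714
  outer loop
   vertex 1.4 1.8 3.4
   vertex 0.6 1.2 3.0
   vertex 2.6 0.4 1.8
  endloop
 endfacet
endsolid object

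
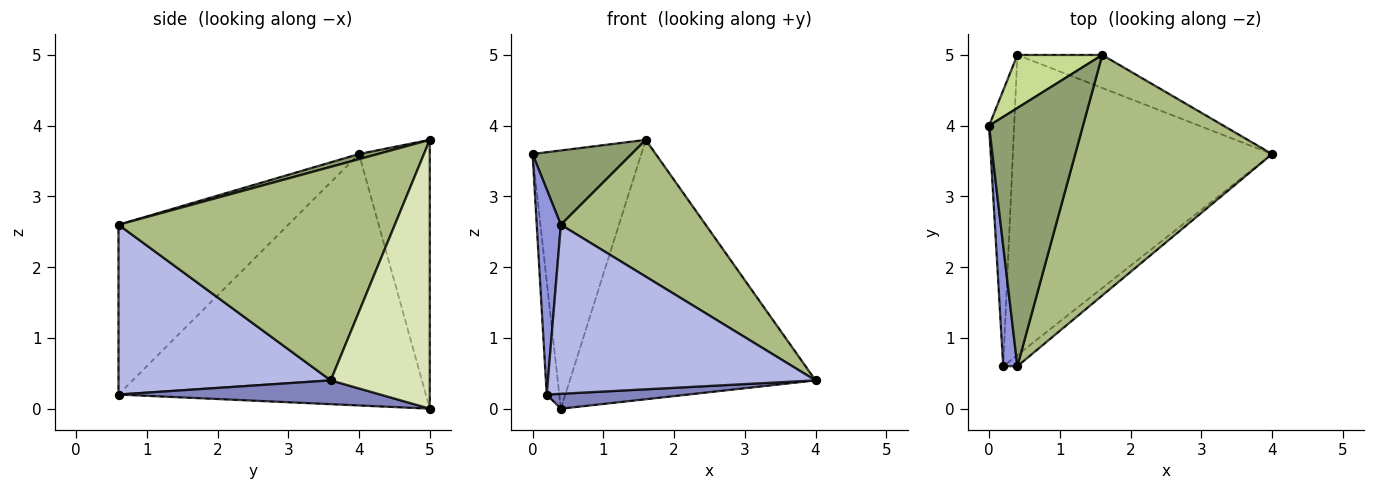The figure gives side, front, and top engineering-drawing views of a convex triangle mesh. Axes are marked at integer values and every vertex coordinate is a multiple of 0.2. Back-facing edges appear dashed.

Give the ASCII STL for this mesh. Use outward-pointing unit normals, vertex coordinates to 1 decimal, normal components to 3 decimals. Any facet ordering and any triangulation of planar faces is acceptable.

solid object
 facet normal -0.994 0.041 -0.099
  outer loop
   vertex 0.4 5.0 0.0
   vertex 0.2 0.6 0.2
   vertex 0.0 4.0 3.6
  endloop
 endfacet
 facet normal 0.091 -0.049 -0.995
  outer loop
   vertex 0.4 5.0 0.0
   vertex 4.0 3.6 0.4
   vertex 0.2 0.6 0.2
  endloop
 endfacet
 facet normal -0.987 -0.140 0.082
  outer loop
   vertex 0.4 0.6 2.6
   vertex 0.0 4.0 3.6
   vertex 0.2 0.6 0.2
  endloop
 endfacet
 facet normal 0.620 -0.783 -0.052
  outer loop
   vertex 0.4 0.6 2.6
   vertex 0.2 0.6 0.2
   vertex 4.0 3.6 0.4
  endloop
 endfacet
 facet normal 0.053 -0.276 0.960
  outer loop
   vertex 1.6 5.0 3.8
   vertex 0.0 4.0 3.6
   vertex 0.4 0.6 2.6
  endloop
 endfacet
 facet normal 0.686 -0.360 0.632
  outer loop
   vertex 1.6 5.0 3.8
   vertex 0.4 0.6 2.6
   vertex 4.0 3.6 0.4
  endloop
 endfacet
 facet normal -0.537 0.826 0.170
  outer loop
   vertex 1.6 5.0 3.8
   vertex 0.4 5.0 0.0
   vertex 0.0 4.0 3.6
  endloop
 endfacet
 facet normal 0.371 0.921 -0.117
  outer loop
   vertex 1.6 5.0 3.8
   vertex 4.0 3.6 0.4
   vertex 0.4 5.0 0.0
  endloop
 endfacet
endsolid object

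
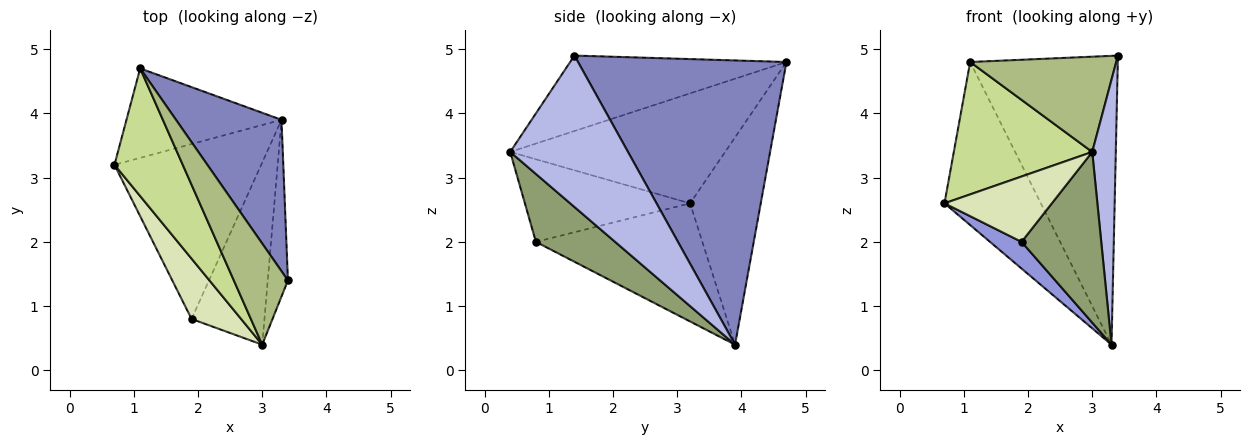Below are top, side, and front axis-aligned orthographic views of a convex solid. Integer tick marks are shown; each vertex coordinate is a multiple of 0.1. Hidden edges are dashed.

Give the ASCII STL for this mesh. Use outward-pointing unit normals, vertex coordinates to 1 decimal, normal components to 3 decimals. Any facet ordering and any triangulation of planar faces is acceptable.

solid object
 facet normal -0.541 0.737 -0.405
  outer loop
   vertex 1.1 4.7 4.8
   vertex 3.3 3.9 0.4
   vertex 0.7 3.2 2.6
  endloop
 endfacet
 facet normal 0.781 0.553 0.290
  outer loop
   vertex 1.1 4.7 4.8
   vertex 3.4 1.4 4.9
   vertex 3.3 3.9 0.4
  endloop
 endfacet
 facet normal -0.623 -0.118 -0.773
  outer loop
   vertex 1.9 0.8 2.0
   vertex 0.7 3.2 2.6
   vertex 3.3 3.9 0.4
  endloop
 endfacet
 facet normal 0.972 -0.194 -0.130
  outer loop
   vertex 3.0 0.4 3.4
   vertex 3.3 3.9 0.4
   vertex 3.4 1.4 4.9
  endloop
 endfacet
 facet normal 0.562 -0.565 -0.603
  outer loop
   vertex 3.0 0.4 3.4
   vertex 1.9 0.8 2.0
   vertex 3.3 3.9 0.4
  endloop
 endfacet
 facet normal -0.713 -0.481 0.511
  outer loop
   vertex 3.0 0.4 3.4
   vertex 3.4 1.4 4.9
   vertex 1.1 4.7 4.8
  endloop
 endfacet
 facet normal -0.745 -0.480 0.463
  outer loop
   vertex 3.0 0.4 3.4
   vertex 1.1 4.7 4.8
   vertex 0.7 3.2 2.6
  endloop
 endfacet
 facet normal -0.749 -0.487 0.449
  outer loop
   vertex 3.0 0.4 3.4
   vertex 0.7 3.2 2.6
   vertex 1.9 0.8 2.0
  endloop
 endfacet
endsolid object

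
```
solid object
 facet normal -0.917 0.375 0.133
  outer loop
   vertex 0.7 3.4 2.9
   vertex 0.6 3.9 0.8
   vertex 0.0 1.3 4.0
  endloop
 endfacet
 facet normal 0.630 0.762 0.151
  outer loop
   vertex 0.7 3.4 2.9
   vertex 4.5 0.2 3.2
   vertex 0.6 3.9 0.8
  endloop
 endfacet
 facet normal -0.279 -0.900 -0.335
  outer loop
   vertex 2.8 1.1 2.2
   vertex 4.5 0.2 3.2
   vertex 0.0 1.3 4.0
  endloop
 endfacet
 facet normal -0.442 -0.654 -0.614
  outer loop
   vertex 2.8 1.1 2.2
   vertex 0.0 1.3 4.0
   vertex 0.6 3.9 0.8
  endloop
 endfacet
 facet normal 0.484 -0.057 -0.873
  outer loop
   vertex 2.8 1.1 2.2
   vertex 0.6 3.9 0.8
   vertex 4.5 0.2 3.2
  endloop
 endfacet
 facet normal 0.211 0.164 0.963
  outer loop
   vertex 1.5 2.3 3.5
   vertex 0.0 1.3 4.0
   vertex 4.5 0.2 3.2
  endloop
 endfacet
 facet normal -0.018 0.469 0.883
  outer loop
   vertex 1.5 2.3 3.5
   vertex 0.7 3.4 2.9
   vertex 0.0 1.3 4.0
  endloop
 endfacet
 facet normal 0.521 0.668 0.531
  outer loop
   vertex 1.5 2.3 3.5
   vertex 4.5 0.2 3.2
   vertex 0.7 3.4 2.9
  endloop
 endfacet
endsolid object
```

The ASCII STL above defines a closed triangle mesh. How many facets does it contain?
8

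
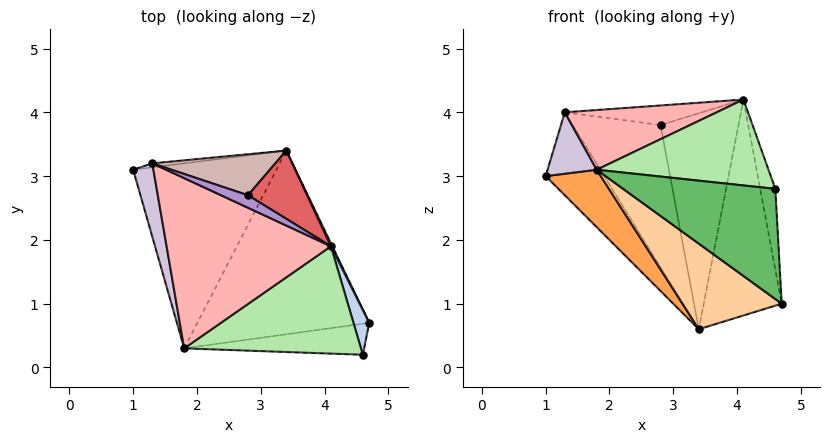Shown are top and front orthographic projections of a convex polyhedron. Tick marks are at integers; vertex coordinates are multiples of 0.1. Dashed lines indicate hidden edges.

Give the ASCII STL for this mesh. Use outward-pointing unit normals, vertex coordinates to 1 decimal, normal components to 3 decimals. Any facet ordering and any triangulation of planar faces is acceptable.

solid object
 facet normal 0.901 0.435 0.006
  outer loop
   vertex 4.1 1.9 4.2
   vertex 4.7 0.7 1.0
   vertex 3.4 3.4 0.6
  endloop
 endfacet
 facet normal 0.974 0.197 0.109
  outer loop
   vertex 4.6 0.2 2.8
   vertex 4.7 0.7 1.0
   vertex 4.1 1.9 4.2
  endloop
 endfacet
 facet normal -0.676 -0.218 -0.704
  outer loop
   vertex 1.8 0.3 3.1
   vertex 1.0 3.1 3.0
   vertex 3.4 3.4 0.6
  endloop
 endfacet
 facet normal -0.513 -0.362 -0.778
  outer loop
   vertex 1.8 0.3 3.1
   vertex 3.4 3.4 0.6
   vertex 4.7 0.7 1.0
  endloop
 endfacet
 facet normal -0.063 -0.961 -0.270
  outer loop
   vertex 1.8 0.3 3.1
   vertex 4.7 0.7 1.0
   vertex 4.6 0.2 2.8
  endloop
 endfacet
 facet normal 0.061 -0.624 0.779
  outer loop
   vertex 1.8 0.3 3.1
   vertex 4.6 0.2 2.8
   vertex 4.1 1.9 4.2
  endloop
 endfacet
 facet normal 0.443 0.855 0.270
  outer loop
   vertex 2.8 2.7 3.8
   vertex 4.1 1.9 4.2
   vertex 3.4 3.4 0.6
  endloop
 endfacet
 facet normal -0.216 -0.323 0.921
  outer loop
   vertex 1.3 3.2 4.0
   vertex 1.8 0.3 3.1
   vertex 4.1 1.9 4.2
  endloop
 endfacet
 facet normal 0.333 0.794 0.508
  outer loop
   vertex 1.3 3.2 4.0
   vertex 4.1 1.9 4.2
   vertex 2.8 2.7 3.8
  endloop
 endfacet
 facet normal -0.920 -0.252 0.301
  outer loop
   vertex 1.3 3.2 4.0
   vertex 1.0 3.1 3.0
   vertex 1.8 0.3 3.1
  endloop
 endfacet
 facet normal -0.170 0.984 -0.047
  outer loop
   vertex 1.3 3.2 4.0
   vertex 3.4 3.4 0.6
   vertex 1.0 3.1 3.0
  endloop
 endfacet
 facet normal 0.336 0.905 0.261
  outer loop
   vertex 1.3 3.2 4.0
   vertex 2.8 2.7 3.8
   vertex 3.4 3.4 0.6
  endloop
 endfacet
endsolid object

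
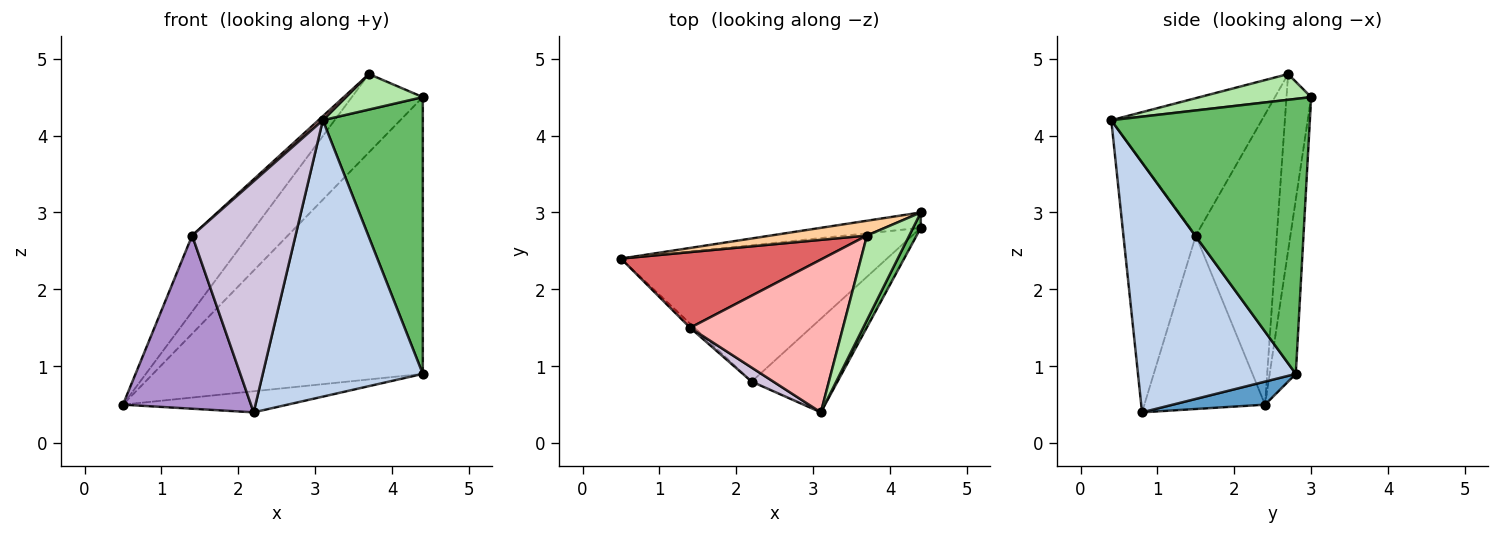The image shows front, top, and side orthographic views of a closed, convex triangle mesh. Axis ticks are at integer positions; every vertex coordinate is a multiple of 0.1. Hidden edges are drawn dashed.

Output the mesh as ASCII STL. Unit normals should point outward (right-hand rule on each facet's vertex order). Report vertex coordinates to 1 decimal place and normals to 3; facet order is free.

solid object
 facet normal 0.085 0.152 -0.985
  outer loop
   vertex 2.2 0.8 0.4
   vertex 0.5 2.4 0.5
   vertex 4.4 2.8 0.9
  endloop
 endfacet
 facet normal 0.683 -0.692 -0.235
  outer loop
   vertex 2.2 0.8 0.4
   vertex 4.4 2.8 0.9
   vertex 3.1 0.4 4.2
  endloop
 endfacet
 facet normal -0.096 0.994 -0.055
  outer loop
   vertex 4.4 3.0 4.5
   vertex 4.4 2.8 0.9
   vertex 0.5 2.4 0.5
  endloop
 endfacet
 facet normal -0.323 0.930 0.176
  outer loop
   vertex 4.4 3.0 4.5
   vertex 0.5 2.4 0.5
   vertex 3.7 2.7 4.8
  endloop
 endfacet
 facet normal 0.893 -0.449 0.025
  outer loop
   vertex 4.4 3.0 4.5
   vertex 3.1 0.4 4.2
   vertex 4.4 2.8 0.9
  endloop
 endfacet
 facet normal 0.489 -0.337 0.804
  outer loop
   vertex 4.4 3.0 4.5
   vertex 3.7 2.7 4.8
   vertex 3.1 0.4 4.2
  endloop
 endfacet
 facet normal -0.712 0.498 0.495
  outer loop
   vertex 1.4 1.5 2.7
   vertex 3.7 2.7 4.8
   vertex 0.5 2.4 0.5
  endloop
 endfacet
 facet normal -0.669 -0.020 0.743
  outer loop
   vertex 1.4 1.5 2.7
   vertex 3.1 0.4 4.2
   vertex 3.7 2.7 4.8
  endloop
 endfacet
 facet normal -0.686 -0.728 -0.017
  outer loop
   vertex 1.4 1.5 2.7
   vertex 0.5 2.4 0.5
   vertex 2.2 0.8 0.4
  endloop
 endfacet
 facet normal -0.573 -0.818 0.050
  outer loop
   vertex 1.4 1.5 2.7
   vertex 2.2 0.8 0.4
   vertex 3.1 0.4 4.2
  endloop
 endfacet
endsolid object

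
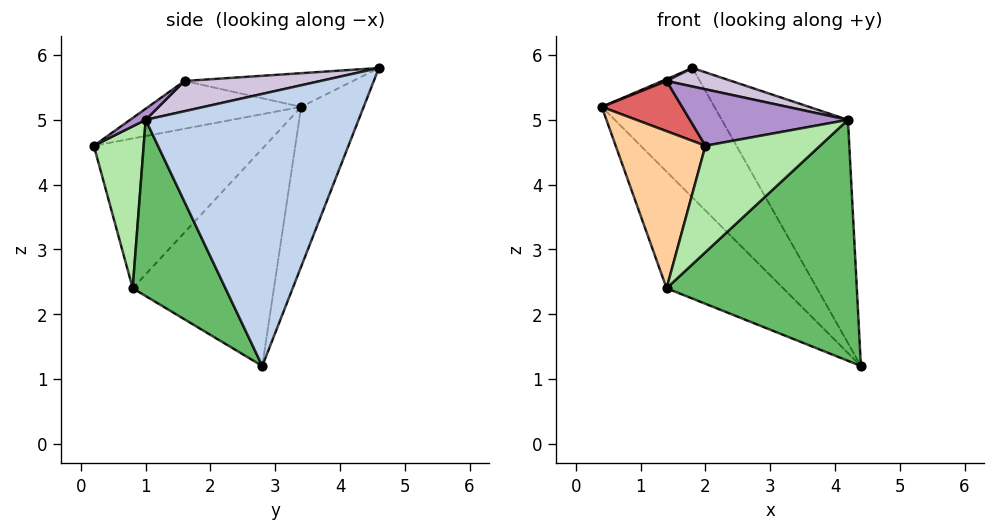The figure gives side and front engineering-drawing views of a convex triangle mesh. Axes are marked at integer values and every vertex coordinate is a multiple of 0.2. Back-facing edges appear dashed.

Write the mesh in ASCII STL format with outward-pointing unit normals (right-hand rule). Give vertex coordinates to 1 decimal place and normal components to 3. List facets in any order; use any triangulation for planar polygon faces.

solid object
 facet normal -0.413 0.744 -0.525
  outer loop
   vertex 1.8 4.6 5.8
   vertex 4.4 2.8 1.2
   vertex 0.4 3.4 5.2
  endloop
 endfacet
 facet normal 0.827 0.490 0.276
  outer loop
   vertex 4.2 1.0 5.0
   vertex 4.4 2.8 1.2
   vertex 1.8 4.6 5.8
  endloop
 endfacet
 facet normal -0.583 0.481 -0.655
  outer loop
   vertex 1.4 0.8 2.4
   vertex 0.4 3.4 5.2
   vertex 4.4 2.8 1.2
  endloop
 endfacet
 facet normal -0.880 -0.461 0.114
  outer loop
   vertex 1.4 0.8 2.4
   vertex 2.0 0.2 4.6
   vertex 0.4 3.4 5.2
  endloop
 endfacet
 facet normal 0.406 -0.834 -0.374
  outer loop
   vertex 1.4 0.8 2.4
   vertex 4.4 2.8 1.2
   vertex 4.2 1.0 5.0
  endloop
 endfacet
 facet normal 0.375 -0.863 -0.338
  outer loop
   vertex 1.4 0.8 2.4
   vertex 4.2 1.0 5.0
   vertex 2.0 0.2 4.6
  endloop
 endfacet
 facet normal -0.879 -0.462 0.119
  outer loop
   vertex 1.4 1.6 5.6
   vertex 0.4 3.4 5.2
   vertex 2.0 0.2 4.6
  endloop
 endfacet
 facet normal -0.387 -0.010 0.922
  outer loop
   vertex 1.4 1.6 5.6
   vertex 1.8 4.6 5.8
   vertex 0.4 3.4 5.2
  endloop
 endfacet
 facet normal 0.056 -0.564 0.824
  outer loop
   vertex 1.4 1.6 5.6
   vertex 2.0 0.2 4.6
   vertex 4.2 1.0 5.0
  endloop
 endfacet
 facet normal 0.190 -0.091 0.978
  outer loop
   vertex 1.4 1.6 5.6
   vertex 4.2 1.0 5.0
   vertex 1.8 4.6 5.8
  endloop
 endfacet
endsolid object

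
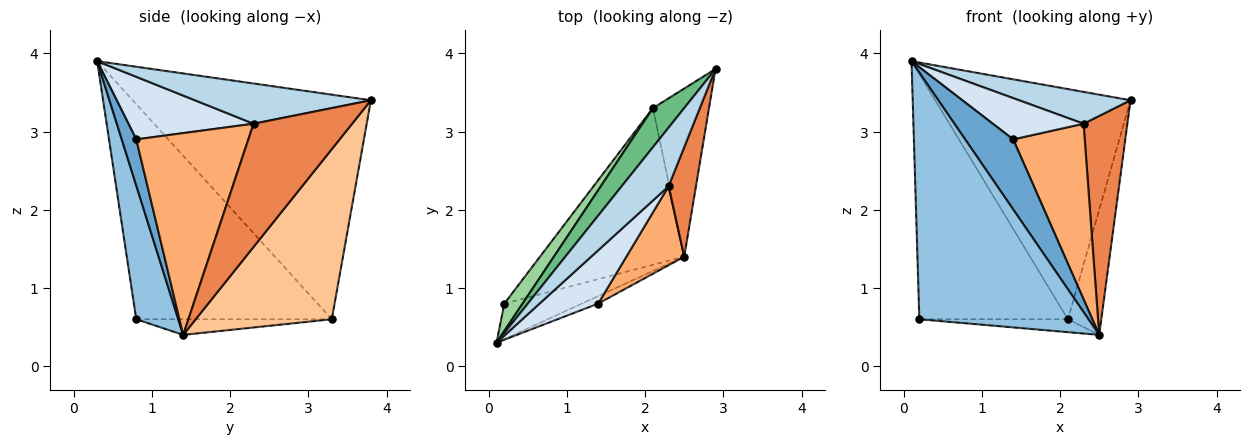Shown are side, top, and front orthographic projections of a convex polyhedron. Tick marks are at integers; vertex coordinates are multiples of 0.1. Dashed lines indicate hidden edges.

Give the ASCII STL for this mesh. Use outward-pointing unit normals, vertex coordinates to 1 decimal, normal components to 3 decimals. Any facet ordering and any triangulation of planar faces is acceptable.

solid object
 facet normal 0.288 -0.952 -0.102
  outer loop
   vertex 1.4 0.8 2.9
   vertex 0.1 0.3 3.9
   vertex 2.5 1.4 0.4
  endloop
 endfacet
 facet normal 0.239 -0.961 -0.138
  outer loop
   vertex 0.2 0.8 0.6
   vertex 2.5 1.4 0.4
   vertex 0.1 0.3 3.9
  endloop
 endfacet
 facet normal 0.602 -0.381 0.702
  outer loop
   vertex 2.3 2.3 3.1
   vertex 2.9 3.8 3.4
   vertex 0.1 0.3 3.9
  endloop
 endfacet
 facet normal 0.645 -0.468 0.605
  outer loop
   vertex 2.3 2.3 3.1
   vertex 0.1 0.3 3.9
   vertex 1.4 0.8 2.9
  endloop
 endfacet
 facet normal 0.896 -0.398 0.199
  outer loop
   vertex 2.3 2.3 3.1
   vertex 2.5 1.4 0.4
   vertex 2.9 3.8 3.4
  endloop
 endfacet
 facet normal 0.819 -0.523 0.235
  outer loop
   vertex 2.3 2.3 3.1
   vertex 1.4 0.8 2.9
   vertex 2.5 1.4 0.4
  endloop
 endfacet
 facet normal 0.925 0.227 -0.305
  outer loop
   vertex 2.1 3.3 0.6
   vertex 2.9 3.8 3.4
   vertex 2.5 1.4 0.4
  endloop
 endfacet
 facet normal -0.107 0.082 -0.991
  outer loop
   vertex 2.1 3.3 0.6
   vertex 2.5 1.4 0.4
   vertex 0.2 0.8 0.6
  endloop
 endfacet
 facet normal -0.769 0.630 0.107
  outer loop
   vertex 2.1 3.3 0.6
   vertex 0.1 0.3 3.9
   vertex 2.9 3.8 3.4
  endloop
 endfacet
 facet normal -0.794 0.604 0.067
  outer loop
   vertex 2.1 3.3 0.6
   vertex 0.2 0.8 0.6
   vertex 0.1 0.3 3.9
  endloop
 endfacet
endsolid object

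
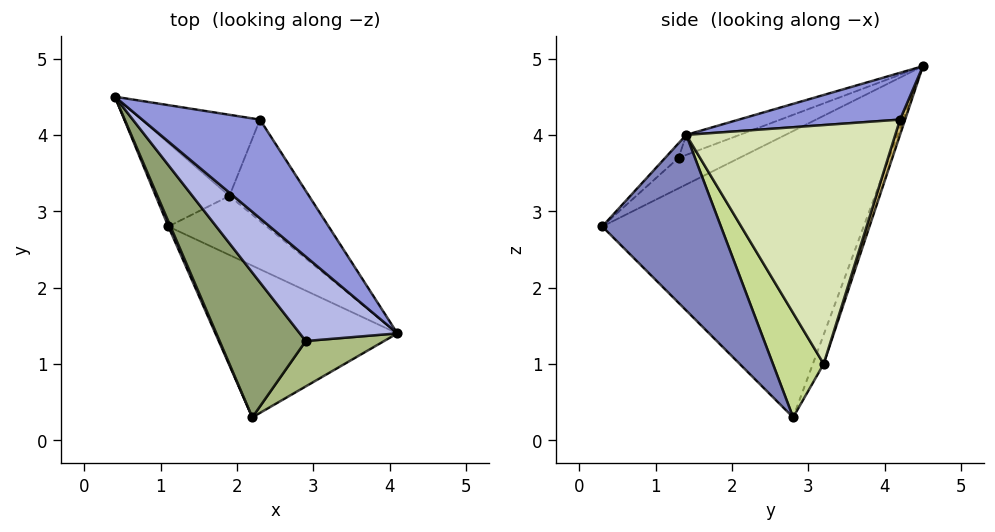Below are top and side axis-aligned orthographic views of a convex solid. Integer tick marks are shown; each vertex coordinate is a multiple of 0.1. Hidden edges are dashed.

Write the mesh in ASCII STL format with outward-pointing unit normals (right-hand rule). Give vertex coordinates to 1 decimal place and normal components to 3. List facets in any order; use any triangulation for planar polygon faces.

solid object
 facet normal -0.918 -0.397 0.007
  outer loop
   vertex 1.1 2.8 0.3
   vertex 2.2 0.3 2.8
   vertex 0.4 4.5 4.9
  endloop
 endfacet
 facet normal 0.641 -0.383 -0.665
  outer loop
   vertex 1.1 2.8 0.3
   vertex 4.1 1.4 4.0
   vertex 2.2 0.3 2.8
  endloop
 endfacet
 facet normal 0.364 0.169 0.916
  outer loop
   vertex 2.3 4.2 4.2
   vertex 0.4 4.5 4.9
   vertex 4.1 1.4 4.0
  endloop
 endfacet
 facet normal -0.178 -0.464 0.867
  outer loop
   vertex 2.9 1.3 3.7
   vertex 4.1 1.4 4.0
   vertex 0.4 4.5 4.9
  endloop
 endfacet
 facet normal -0.285 -0.524 0.803
  outer loop
   vertex 2.9 1.3 3.7
   vertex 0.4 4.5 4.9
   vertex 2.2 0.3 2.8
  endloop
 endfacet
 facet normal -0.146 -0.604 0.784
  outer loop
   vertex 2.9 1.3 3.7
   vertex 2.2 0.3 2.8
   vertex 4.1 1.4 4.0
  endloop
 endfacet
 facet normal 0.705 -0.246 -0.665
  outer loop
   vertex 1.9 3.2 1.0
   vertex 4.1 1.4 4.0
   vertex 1.1 2.8 0.3
  endloop
 endfacet
 facet normal 0.802 0.535 -0.267
  outer loop
   vertex 1.9 3.2 1.0
   vertex 2.3 4.2 4.2
   vertex 4.1 1.4 4.0
  endloop
 endfacet
 facet normal -0.144 0.921 -0.362
  outer loop
   vertex 1.9 3.2 1.0
   vertex 1.1 2.8 0.3
   vertex 0.4 4.5 4.9
  endloop
 endfacet
 facet normal 0.039 0.952 -0.302
  outer loop
   vertex 1.9 3.2 1.0
   vertex 0.4 4.5 4.9
   vertex 2.3 4.2 4.2
  endloop
 endfacet
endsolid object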